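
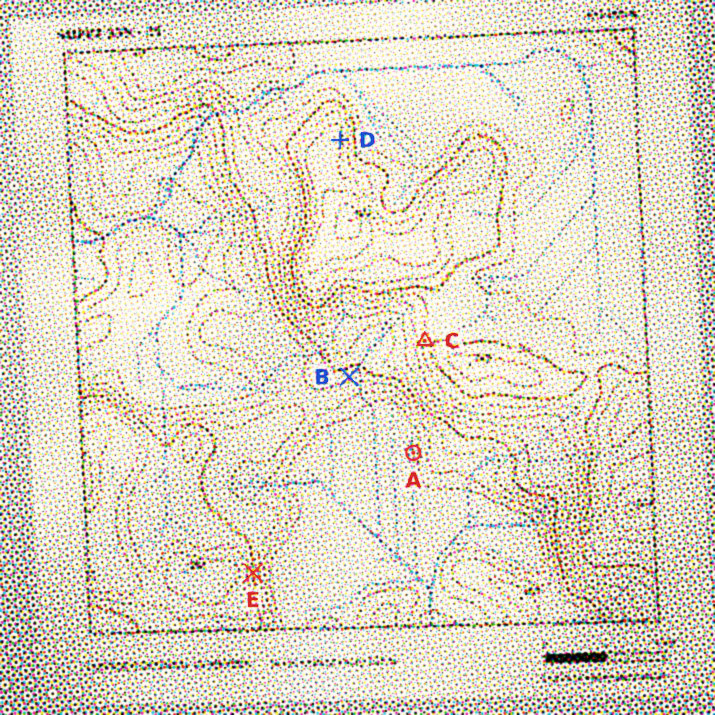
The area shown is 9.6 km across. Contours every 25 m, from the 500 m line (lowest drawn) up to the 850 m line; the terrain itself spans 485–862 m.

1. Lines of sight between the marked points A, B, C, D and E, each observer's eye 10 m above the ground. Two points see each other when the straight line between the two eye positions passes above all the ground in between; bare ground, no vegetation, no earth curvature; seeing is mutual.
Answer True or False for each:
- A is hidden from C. True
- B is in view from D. False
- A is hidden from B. False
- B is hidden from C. False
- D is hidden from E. True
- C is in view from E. True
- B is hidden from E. False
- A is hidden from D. True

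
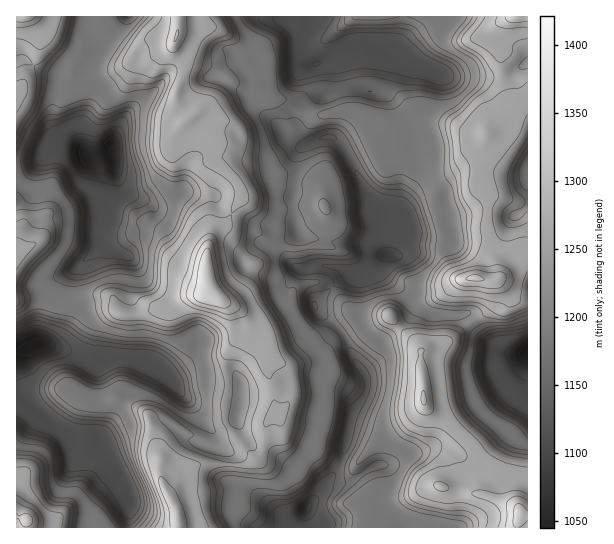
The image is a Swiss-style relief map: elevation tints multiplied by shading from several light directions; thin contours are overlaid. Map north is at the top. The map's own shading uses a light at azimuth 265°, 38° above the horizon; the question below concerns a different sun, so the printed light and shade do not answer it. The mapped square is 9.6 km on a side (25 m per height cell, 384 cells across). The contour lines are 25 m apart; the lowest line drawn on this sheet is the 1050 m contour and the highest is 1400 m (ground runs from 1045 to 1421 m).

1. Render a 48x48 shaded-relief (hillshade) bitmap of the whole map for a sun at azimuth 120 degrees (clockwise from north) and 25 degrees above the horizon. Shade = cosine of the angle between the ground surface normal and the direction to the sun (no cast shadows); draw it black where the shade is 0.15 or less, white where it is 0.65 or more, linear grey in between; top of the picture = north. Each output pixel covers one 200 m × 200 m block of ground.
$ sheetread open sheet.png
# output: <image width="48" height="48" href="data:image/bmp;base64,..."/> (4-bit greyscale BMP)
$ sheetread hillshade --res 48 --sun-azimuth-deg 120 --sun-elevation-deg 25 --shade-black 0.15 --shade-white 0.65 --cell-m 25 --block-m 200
<image width="48" height="48" href="data:image/bmp;base64,Qk32BAAAAAAAAHYAAAAoAAAAMAAAADAAAAABAAQAAAAAAIAEAAATCwAAEwsAABAAAAAAAAAAAAAAABEREQAiIiIAMzMzAERERABVVVUAZmZmAHd3dwCIiIgAmZmZAKqqqgC7u7sAzMzMAN3d3QDu7u4A////AIq6zaiZcAFZqru7y6l2d1WIiJmqqXVUWImorKmqgQBZqsuazLumVVaIiImZqpd1VomoeamqgwFpqsuavMzaU0eIhmiaqZh2Voq6Z5qZcwOJmsuZqrzulTRohTV4mIiHZ5vchomYURWJm9uqq6q+2FVWdSJniIeIeIrOt3iHMTeYmrqZrMqc61aYZjE2eIiIh2etyYiGIUeYiIh3i8ypzXOKl3Q0eIiHdmWKuYiFEViZmHZneb3JraM4mYdmZ4mZd4d4mJh1IliZiIdmeKzarcUmh4iYeImpiJh4maqFQ1iZmGd1aJvbnNckZWiZiZmYiIiIiKqoVGiYdmeFV4vbm9kzRFiqmqmIiYh2eJmYdWiHVVeWRorcm9tSIkaru6qpiHdVeId4h2iGNFeXVonMqsyDISWbvLqpiHYzZ3U1eIiFRWeHZ4m8qsyUISWazLu5iFQyR4Y0aIh1VmeHaJrMmbuVMiaazcypmFMjVoh3eIh2ZleYeJm7msuGUyaazt25qoZDV4maqph4hjWIiJqpmrp3dCaZvu7KzcuFV4mqu6qpl0R4ibupmZh4dDZ4nf/bzv2oh4mqu6q9uGaJibuoiId3h1VVac7t3f65mId4qpms2omqmqqpdmd1apd2Z4m87/2pmXVXh3iJmpq7u6m6dGdjSKiJqpeJvdyYiHVXZUZ1aKq6u6nMhVZTNXdWm7qqqsuYdlRGdSNUR6qZvKibqHdTNGY0aKqsy+2al0NFZTJVNrupq6mHiZmGQjUxNHiKu+7L23VFUyJVNry5m8y5maqYdDIQEjVnma3szrh3YxJGNby6mqu7ury6l2QjMiV4iInezdmHdTIlRKzLqZmJmsy5mIU1dCWIiIiczdqGZlUiVYq8uqmHib25mIY1dTaId4iKvNqGRmZBR3m8yqmHia3JiIZGdTaadXd5vMqGRWZTJnic26mHiby5iIVHdUabqIdoq7mHZVVlNWZ63Kl3eby5mXVYdWeauoh4qpiHZVaIVXd5vKl3ebypmYZoZGiau4douod2VFeZd4iKupmHibuXiph3ZGibzMlWmod0MzaamIibupl2ebpmiZiGVWib3eyHm5h0EiWJmImrupl1aahniIiGRXia3/6orLqUASWJiImry6qWV4ZniIiGNYiZvv/Zq6vGASWJiImry6mrmGZ4iIiGRXiZm//7qprKMSR4mYmby6mKuoeIiIh1NXiJme/93JjMYhN4mZmquqmHiZiIiIh1M2iIiM7rvKicpiJ4iJq6maqYZmd3dniHQSaIiK3amamJqmFJh4q6mZiIhmd3ZVZ2QhNniJvaiIiHmqY4qYiZmalld3d3d2Z2QiJGd4rbiIdmiap3u5iZicyGVmZ3d3d4ZDRXh3nNmIdUeImYrLqZicypd3d3iIiIdmVoqoi+yZhjR4earMqZicypmYiIiIh3h3d4qpic65iEJXZ7q9y5ibyoiamZmYZnZHiJmqqa7JiHIVZquazKiJqYd6u7uod3YjaJqsy63ZiZUCVZqay6mHiIdVm8zKmIhBNnqw=="/>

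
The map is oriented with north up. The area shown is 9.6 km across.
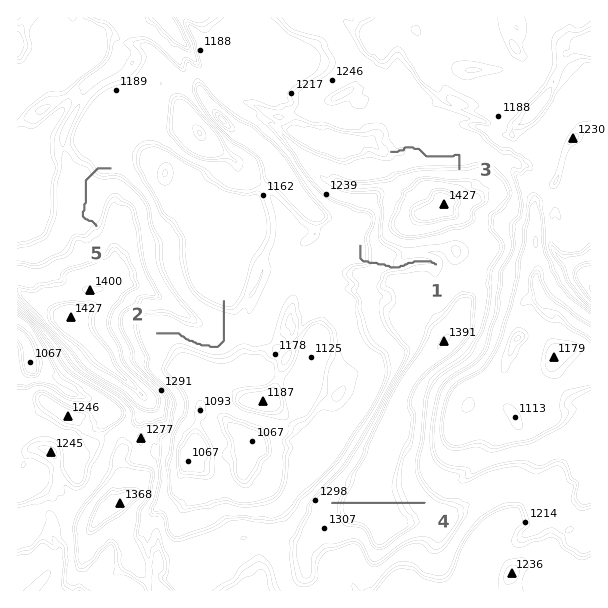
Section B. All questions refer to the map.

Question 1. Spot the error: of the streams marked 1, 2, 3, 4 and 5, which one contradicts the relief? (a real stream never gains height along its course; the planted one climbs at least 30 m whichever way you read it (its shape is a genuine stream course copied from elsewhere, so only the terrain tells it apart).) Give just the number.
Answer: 4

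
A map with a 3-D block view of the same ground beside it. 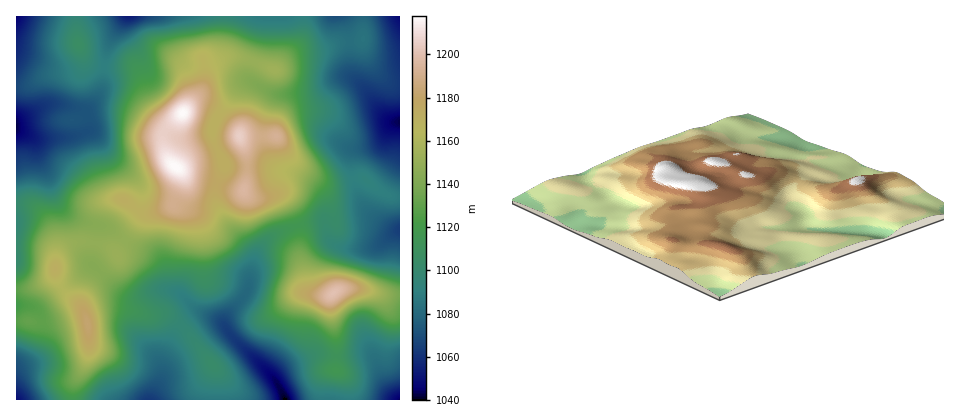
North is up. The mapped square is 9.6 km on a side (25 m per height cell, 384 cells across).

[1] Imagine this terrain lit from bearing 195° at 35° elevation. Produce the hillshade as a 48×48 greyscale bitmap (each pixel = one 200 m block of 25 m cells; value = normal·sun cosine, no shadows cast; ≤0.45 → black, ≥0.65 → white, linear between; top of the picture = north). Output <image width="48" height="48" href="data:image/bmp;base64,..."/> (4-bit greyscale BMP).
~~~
<image width="48" height="48" href="data:image/bmp;base64,Qk32BAAAAAAAAHYAAAAoAAAAMAAAADAAAAABAAQAAAAAAIAEAAATCwAAEwsAABAAAAAAAAAAAAAAABEREQAiIiIAMzMzAERERABVVVUAZmZmAHd3dwCIiIgAmZmZAKqqqgC7u7sAzMzMAN3d3QDu7u4A////AMzN3czLu7u7u6qqq7uqmHaKzcu8zLqau8zMzMzMu7u7uqqqq7uql2aL3MzMzKmavLu7qqvMzMu7qqqqq7qpdmeszLzMy5mavLuqmavN3cuqqqqqqqqHZnrMy7qqqYiau7u6qrzN3cqZmqqqqph2Z6zMy6mZiIiaqszMzMzMu6iJmqq6qYdmes3dzLqZmImqqu7tzMzLmHeJq7u6qHZXrN3d3Lq7qZmru+7czMu6h2eau7uql2Z6zu3dy7vMuZq8zd3Lu7u5d3mru7qph3eb3d3dy7zduqvN3bqqq8uod4q7uqqYd4mru7zMzN7+y7ze3ZmavMuXeJqqmZmYiau6qavN3v//3d7ty5mrzLqHeJmZiIiIq8y6mJrN7//+7v/turu8y6h2eJmYiIiavMy6mJm83d3Mzv/bqavMyodmeaqpmZmru7u6mZmqqpmJq7uYd4m8yod3ibu7qqu7uqqpqpmYiHZmVVRDRHibupiImru7y7zLuqqZqqqYh2ZCEAABM4mqmYiZqru7u7zMzLuqqqqph2UxAAATRaqpiImaqqqqq7zN3dzMu7uqh2QyIjRWZ6qph4mqqpmaq8zd3d3Mu7uph2VVZ3eId6qYh4mZmZmqvM3dzMy7zLqYh2Z5mZmZiKmId4iJmZq7zd3cy7qr3cuph3iaqpmZmKmId3iJmau8zd3cy6qs7u3LqYiamZmaqaqYdniaq7y7vN3MuqrO7v7typmqmJmaq6qXZ4qrvMy6q7u6qZve7u7u3KqqmJmqu5mGZ5qqq7qYmaqqqavMy7zNy7qqmZqru4dmZ4iIiIh4mqq7qau7qZmqqqq6mZqqqXZmd3d3ZmZ4q7zLqaqZmIiIiaqpiaqpiHZniHdmZVZ5vdzKmZmIiIiIiaqYeJmId4d4mYd2ZWebzdupmZmZmImZmqh2eIh3d4iImYd2Znis3LmIiImrqZqqqYZWeIdmeIiIiHd2ZorNy5h3iIm8uqu7p1RWiId3eHiIiId2eKvdypiId4rMuqvLhURomZh3iIiZmZiIibu7upmZh4q7qaqpZEaJqpiIiJmqqqqZmrqpmZqqmJmZiIh2RGiaqZiIiKqqqqqqq7qIiJq7qZmHZmZURomqqYiJmbqpmZmaq6mHZomqmal2VVVEV4mZmIiJqsuqmZqqqqmHVVd3ial2VVVVaImZiIiau7u7q7u7qpmHZUVmeZh3Zmd3iIiId4mru6u7vMy7qpmIdmZmeId4d4mqmYh3d4mrqpqru7u7qqqYiIh2Z3iIiau7qYiIiJqqqZmaqqqqqqqYiaqHd3iZqru6mYiZmaqqmZmZqqqqqqqZmrqYmImaqqmYiImaqrupmZmZqrupmZmImqmZmYmZmYd3eImaqrupmZmqq7qpmIiIqpd3d3iHdlVWZ4iZqqqpmZmqqqmYiHd4iGVVRVZVRERVZ4iJmaqZiJmZmZmIiHZmZUQzMzRDRFVVZnd4iZmYiJmZmZiIiHZlVERERDREVmZ3d3d3iJiIiJmZmZiIiHZVVVVVVERVZ3d4d3d3iIiHiA=="/>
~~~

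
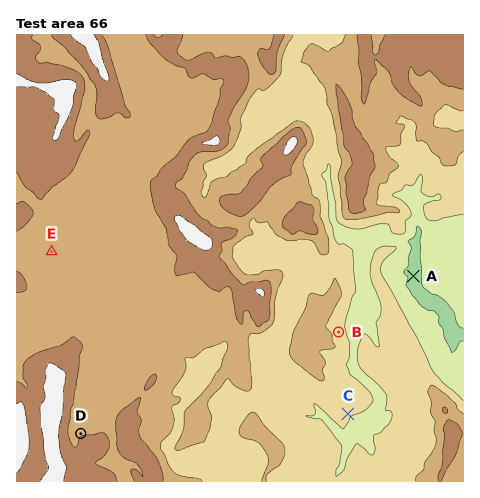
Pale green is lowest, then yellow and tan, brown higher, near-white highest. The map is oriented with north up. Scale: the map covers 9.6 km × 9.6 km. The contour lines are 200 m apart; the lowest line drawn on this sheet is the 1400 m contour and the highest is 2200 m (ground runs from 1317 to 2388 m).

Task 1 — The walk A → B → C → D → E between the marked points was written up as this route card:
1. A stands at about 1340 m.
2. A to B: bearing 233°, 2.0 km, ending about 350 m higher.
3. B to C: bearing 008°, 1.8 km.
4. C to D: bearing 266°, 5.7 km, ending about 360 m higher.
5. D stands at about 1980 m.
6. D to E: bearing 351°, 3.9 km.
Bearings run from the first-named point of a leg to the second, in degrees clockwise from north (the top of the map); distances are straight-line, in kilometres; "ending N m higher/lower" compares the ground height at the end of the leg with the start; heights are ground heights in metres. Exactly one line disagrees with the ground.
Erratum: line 3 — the bearing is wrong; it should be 173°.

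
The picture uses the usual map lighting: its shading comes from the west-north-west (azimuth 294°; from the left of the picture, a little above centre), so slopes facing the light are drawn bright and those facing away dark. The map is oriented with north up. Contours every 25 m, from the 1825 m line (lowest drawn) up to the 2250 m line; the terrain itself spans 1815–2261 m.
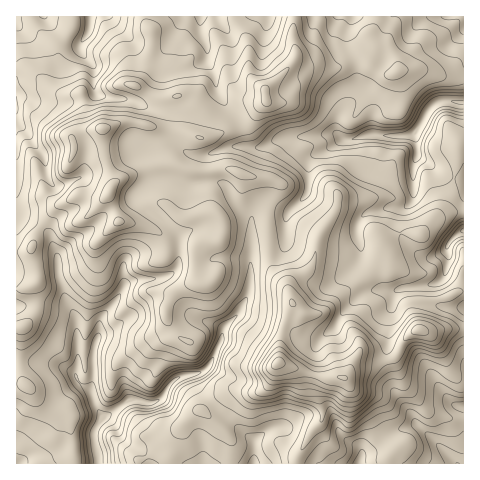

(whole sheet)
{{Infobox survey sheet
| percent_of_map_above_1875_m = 97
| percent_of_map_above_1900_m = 93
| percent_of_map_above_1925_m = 87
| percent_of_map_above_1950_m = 79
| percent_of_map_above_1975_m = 68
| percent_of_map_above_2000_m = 56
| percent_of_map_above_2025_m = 45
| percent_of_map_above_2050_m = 34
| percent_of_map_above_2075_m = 23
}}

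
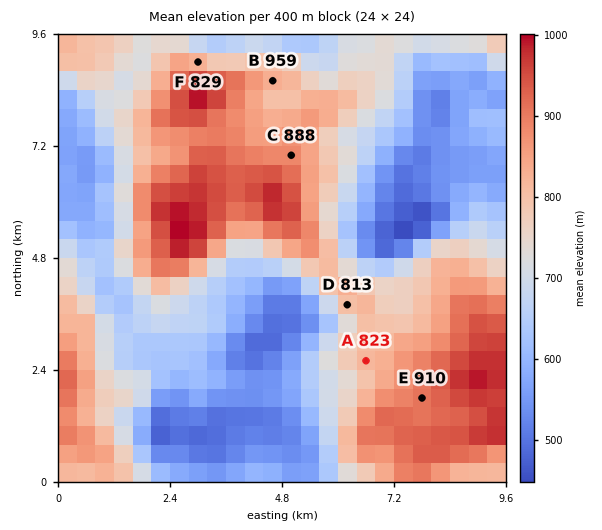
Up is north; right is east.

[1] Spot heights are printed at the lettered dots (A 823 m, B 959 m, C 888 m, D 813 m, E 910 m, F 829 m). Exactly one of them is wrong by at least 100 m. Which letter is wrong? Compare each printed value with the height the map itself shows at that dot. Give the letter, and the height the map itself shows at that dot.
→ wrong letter B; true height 834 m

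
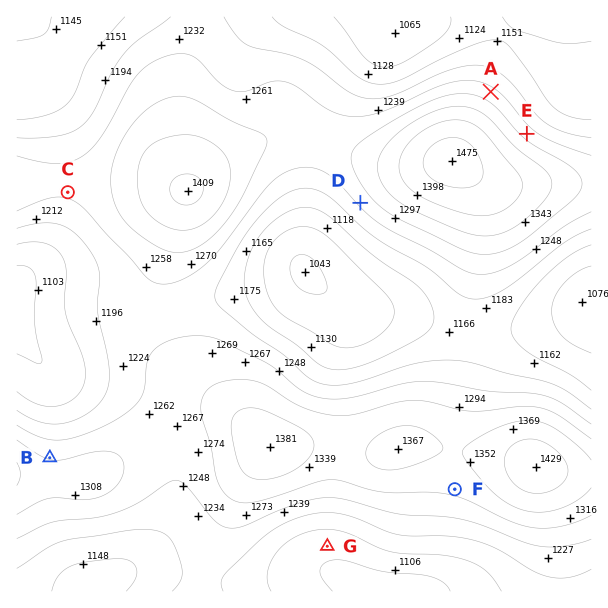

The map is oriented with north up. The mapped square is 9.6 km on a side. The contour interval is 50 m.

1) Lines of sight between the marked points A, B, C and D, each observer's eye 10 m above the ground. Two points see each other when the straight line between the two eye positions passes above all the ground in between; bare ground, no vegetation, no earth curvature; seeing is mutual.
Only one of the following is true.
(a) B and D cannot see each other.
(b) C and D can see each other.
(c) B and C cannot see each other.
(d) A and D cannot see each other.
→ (d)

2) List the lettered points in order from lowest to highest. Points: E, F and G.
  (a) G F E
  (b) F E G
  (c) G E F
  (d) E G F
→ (c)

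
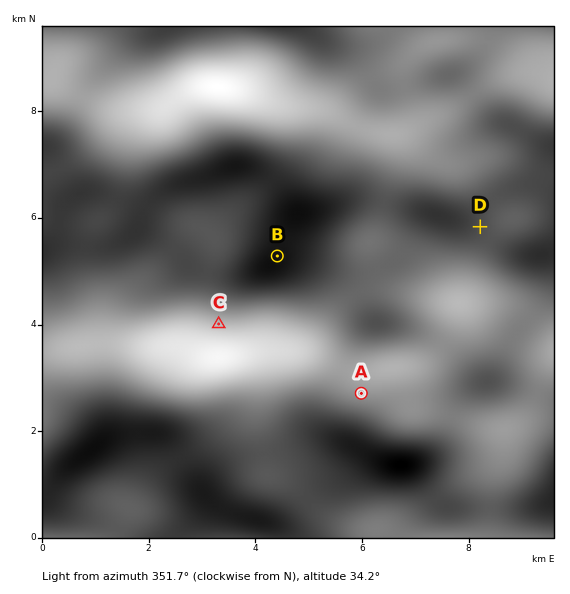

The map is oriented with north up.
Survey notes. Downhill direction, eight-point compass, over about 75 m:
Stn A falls NE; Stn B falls S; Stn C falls N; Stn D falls SW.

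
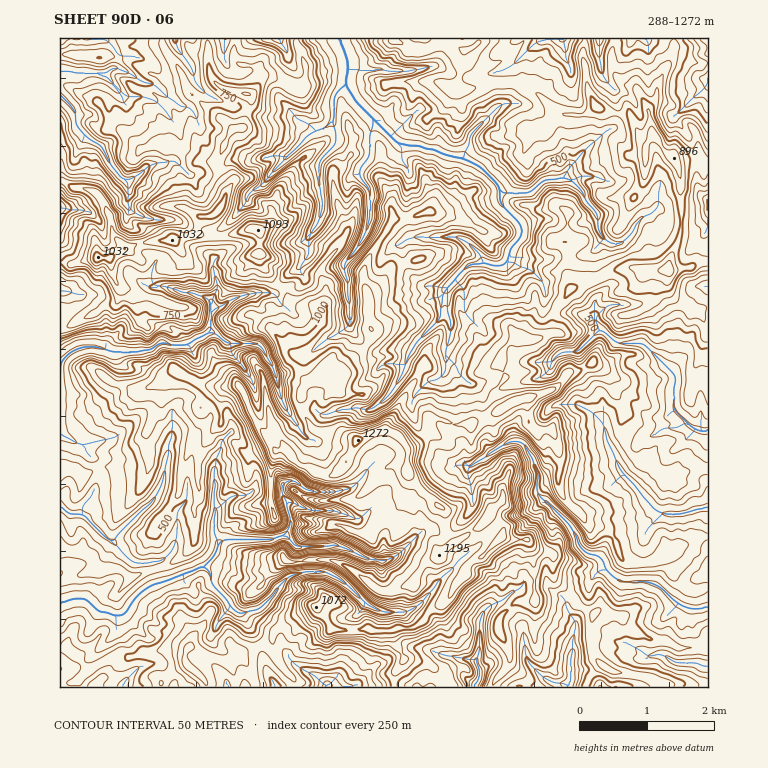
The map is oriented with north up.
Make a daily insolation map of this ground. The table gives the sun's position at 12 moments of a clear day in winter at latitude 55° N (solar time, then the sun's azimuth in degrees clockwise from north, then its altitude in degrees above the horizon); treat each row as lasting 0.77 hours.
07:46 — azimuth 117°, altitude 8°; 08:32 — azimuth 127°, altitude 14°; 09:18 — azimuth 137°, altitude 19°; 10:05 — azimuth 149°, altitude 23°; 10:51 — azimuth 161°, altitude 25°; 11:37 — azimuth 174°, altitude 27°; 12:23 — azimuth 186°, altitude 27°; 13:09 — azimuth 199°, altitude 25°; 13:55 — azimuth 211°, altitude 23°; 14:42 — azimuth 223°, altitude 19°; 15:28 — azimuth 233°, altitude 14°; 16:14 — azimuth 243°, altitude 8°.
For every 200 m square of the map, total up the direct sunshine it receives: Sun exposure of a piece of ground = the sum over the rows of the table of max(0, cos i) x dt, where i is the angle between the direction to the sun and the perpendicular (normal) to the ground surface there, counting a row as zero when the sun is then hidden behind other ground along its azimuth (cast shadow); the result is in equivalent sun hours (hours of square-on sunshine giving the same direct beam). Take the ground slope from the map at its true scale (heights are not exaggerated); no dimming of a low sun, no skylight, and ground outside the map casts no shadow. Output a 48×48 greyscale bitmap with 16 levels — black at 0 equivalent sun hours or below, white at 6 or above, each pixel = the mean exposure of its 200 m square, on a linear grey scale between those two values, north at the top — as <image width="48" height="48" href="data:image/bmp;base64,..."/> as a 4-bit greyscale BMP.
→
<image width="48" height="48" href="data:image/bmp;base64,Qk32BAAAAAAAAHYAAAAoAAAAMAAAADAAAAABAAQAAAAAAIAEAAATCwAAEwsAABAAAAAAAAAAAAAAABEREQAiIiIAMzMzAERERABVVVUAZmZmAHd3dwCIiIgAmZmZAKqqqgC7u7sAzMzMAN3d3QDu7u4A////AGnHp5a9p6qIyGzMqry7lYSttohs/8ljQ4d8ulSZWKqKhs/sx2zJRTVrbLWLcgAQE5ZCVYmIc2eKjP/t3tZVe4jIi5d3RWZ6zVMzEhRDUVEoq6////3+7Ji3iZmIicl0FDYyM1VzUhAUm+pUU0a++lZ4i7l5q3QTMzJWdVRBFgESWsulAAAq/KRL3am2hHqDQ4eap0IQEDrDMydhK/+1jduFZ4pBMAJIzM3Je3QRMnVXRUACpUioW/7ch6lREAJrZXeag4qmNUeLpRFIIBNtpa3buqmFO+7aqbpzJ6iOtmdnhWZAAQJZt2zd3KhDeWWbq1UzesyZlkEAAAAEvclVS6be1xU9p1NViUNJhXmZZ7mYI3vreZqmYXplAwNbp3QhJER5tjaZda2qRUMRZ5msxRdzEhSId3UiEquYilOnlmaHImeduIqpQxSIUjcjVmbOyqqYeKV5halXNCRUioqSABFHdFdUM1q827mZiJd5dZqJiOzuiathAAEZc0mXZJuHilMmeJdpiJqt+zFKp3VUMxATRYqXaIhUVSNWiod4mqeqlBRXuZmHiHIBOJhmaFN1NHmpd5l3i3e3QVdlbMUoequVipd3eJYkM4qsyHq7uJx2MlAQABEVdnvekjV3eJd1e3iqzaq5mqs1FlYgAAISERJ+txM5mIqXuXirmrq5nNokF5nIUgIQARMSauyqmZZ2iYvLUknLZHMjJpl5MyBBAVVTABvsyoiGeYlhASRhAxAxVjd1dDBIM1eGMAJ9lTVHeWEAAAEAEgERhjJDd3IUM0RouRACJXareshViXEgAAE4iJMBXMkjQ0JJq9tAI1jLq7//vburU6ynMUthd5uSJEaFMDRTbv7cyWWu/L7+dEdCFXdidUQ1JlQQETRYd77duTI33LhCJTACRERSZ2ZkMzIAEzvZiJrMZJrLpkM2qcyqURNCVYdnMTEAMleeqLzLdv7tid7/x638UDMSUmnNowAAFYQ0m6q772nLzZipV3nrgxRgNSWbymRBVVUyIhAVJyVAZ8/YvZVFMRNjF2IBNWyVSMqlACQldFYyEAElqHvKyBEmA7qHecmGRSMielVWhUMWEAAnvDECaUEjEnre2lESdmhiN5RXhGaVADiUA2ASUkJBI1EUVUIUdpQlucuJh+2BAAEAA3MARCIwEyECMmYyERAWRWqamkABABIQFDgwFTNBFAARAQJr1RBEaHuqixAANzInmBEQA1I1IAAQABWszMmaq7q7iDABR6umVqmWIEQERBEBNnyonOynh3iURDE3hERGRo3KpAI1Y0ibrXm7q6zKdYhRFENnVFVVWGZlZ4ZVRojNzIJWVqvNuWQwIyWXRGRUhAOYjMZTaYlY3KkyJXVclzZjA2pjFlWLRbyorcpmjMnMvN3LuDFUEVJ1MmERdUiVejArpnmHeKqqdmiqZFNjFUJnZYiHSIeTcwRVMnZ2QRIROJhjRDJ0MhJKq8uqpopGdUIUNURWi+/+uqhoMyJjQyI3lBACiIckVTQAFTRWm9g2dGqVghJDJRJWVQ=="/>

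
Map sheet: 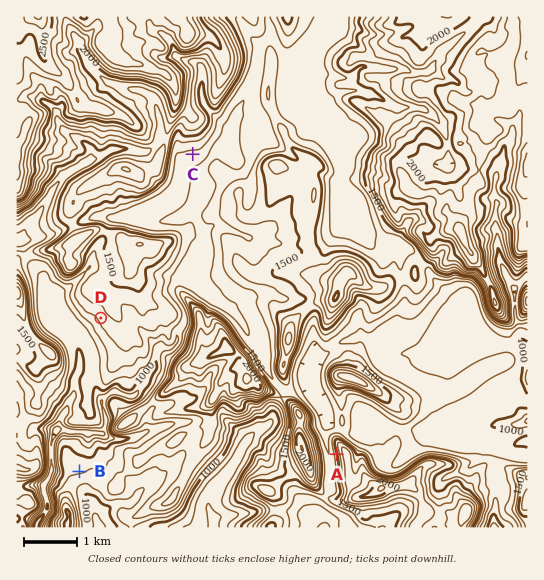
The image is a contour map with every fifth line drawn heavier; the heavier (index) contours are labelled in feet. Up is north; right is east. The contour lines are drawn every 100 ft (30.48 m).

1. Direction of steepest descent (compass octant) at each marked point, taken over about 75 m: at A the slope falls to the W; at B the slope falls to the N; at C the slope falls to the S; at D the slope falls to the SW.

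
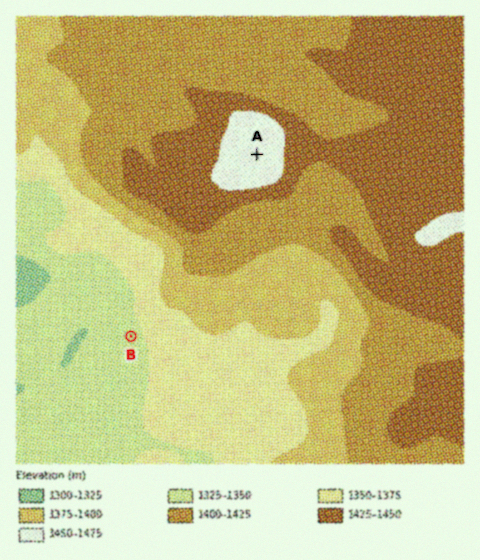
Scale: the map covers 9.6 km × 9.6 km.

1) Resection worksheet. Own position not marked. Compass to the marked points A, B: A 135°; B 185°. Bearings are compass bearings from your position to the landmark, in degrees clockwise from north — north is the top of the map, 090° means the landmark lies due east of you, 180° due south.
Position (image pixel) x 156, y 53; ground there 1405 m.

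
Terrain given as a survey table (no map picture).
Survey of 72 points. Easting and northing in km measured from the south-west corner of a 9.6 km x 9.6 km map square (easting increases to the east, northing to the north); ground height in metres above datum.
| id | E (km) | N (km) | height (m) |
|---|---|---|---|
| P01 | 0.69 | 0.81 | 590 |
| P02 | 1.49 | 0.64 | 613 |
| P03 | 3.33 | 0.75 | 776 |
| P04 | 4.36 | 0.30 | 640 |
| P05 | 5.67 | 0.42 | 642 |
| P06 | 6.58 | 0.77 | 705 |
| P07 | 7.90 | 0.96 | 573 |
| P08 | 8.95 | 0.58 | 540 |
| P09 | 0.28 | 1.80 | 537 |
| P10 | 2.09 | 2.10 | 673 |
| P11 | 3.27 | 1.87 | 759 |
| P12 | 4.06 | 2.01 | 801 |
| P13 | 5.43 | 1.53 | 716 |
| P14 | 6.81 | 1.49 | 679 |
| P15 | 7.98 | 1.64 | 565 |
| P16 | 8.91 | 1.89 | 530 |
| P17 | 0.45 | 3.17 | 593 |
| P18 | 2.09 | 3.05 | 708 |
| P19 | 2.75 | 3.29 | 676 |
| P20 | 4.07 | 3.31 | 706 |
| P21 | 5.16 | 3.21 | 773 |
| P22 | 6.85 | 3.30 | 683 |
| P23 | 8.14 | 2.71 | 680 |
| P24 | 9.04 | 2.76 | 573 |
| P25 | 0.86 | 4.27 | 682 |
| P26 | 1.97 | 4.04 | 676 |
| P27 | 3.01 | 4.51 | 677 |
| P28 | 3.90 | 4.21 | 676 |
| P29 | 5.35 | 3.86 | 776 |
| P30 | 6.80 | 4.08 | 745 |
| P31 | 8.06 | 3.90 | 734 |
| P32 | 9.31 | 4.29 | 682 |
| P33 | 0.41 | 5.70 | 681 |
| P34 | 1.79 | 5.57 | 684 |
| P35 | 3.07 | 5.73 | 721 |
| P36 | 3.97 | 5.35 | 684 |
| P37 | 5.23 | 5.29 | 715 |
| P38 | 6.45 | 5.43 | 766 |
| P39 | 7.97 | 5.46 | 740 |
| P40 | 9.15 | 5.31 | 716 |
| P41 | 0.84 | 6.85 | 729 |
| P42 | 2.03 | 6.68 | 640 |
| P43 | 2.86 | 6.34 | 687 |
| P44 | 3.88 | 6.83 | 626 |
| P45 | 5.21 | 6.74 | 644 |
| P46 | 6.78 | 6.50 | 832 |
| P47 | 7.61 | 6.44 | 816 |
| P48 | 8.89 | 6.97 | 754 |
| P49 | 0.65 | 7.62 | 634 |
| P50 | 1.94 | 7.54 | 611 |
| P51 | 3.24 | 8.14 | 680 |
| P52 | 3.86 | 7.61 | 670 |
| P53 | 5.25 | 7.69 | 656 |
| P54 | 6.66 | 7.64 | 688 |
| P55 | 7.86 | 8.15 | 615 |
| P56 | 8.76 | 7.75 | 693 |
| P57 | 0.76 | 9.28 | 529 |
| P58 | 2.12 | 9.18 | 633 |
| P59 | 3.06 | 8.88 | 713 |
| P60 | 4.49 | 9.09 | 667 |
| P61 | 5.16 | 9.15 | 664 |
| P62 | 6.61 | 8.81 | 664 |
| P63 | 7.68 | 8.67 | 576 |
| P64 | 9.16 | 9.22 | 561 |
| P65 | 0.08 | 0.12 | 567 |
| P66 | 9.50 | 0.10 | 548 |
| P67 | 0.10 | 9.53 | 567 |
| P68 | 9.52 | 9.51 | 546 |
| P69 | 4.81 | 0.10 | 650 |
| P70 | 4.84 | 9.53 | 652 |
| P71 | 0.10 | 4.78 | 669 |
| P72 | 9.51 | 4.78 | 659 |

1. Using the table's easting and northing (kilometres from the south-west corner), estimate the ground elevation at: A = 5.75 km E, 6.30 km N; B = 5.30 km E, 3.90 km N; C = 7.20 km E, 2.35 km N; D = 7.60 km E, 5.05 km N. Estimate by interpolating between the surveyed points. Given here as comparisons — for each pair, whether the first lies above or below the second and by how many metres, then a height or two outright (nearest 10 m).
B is above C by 120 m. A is below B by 110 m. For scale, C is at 660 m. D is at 730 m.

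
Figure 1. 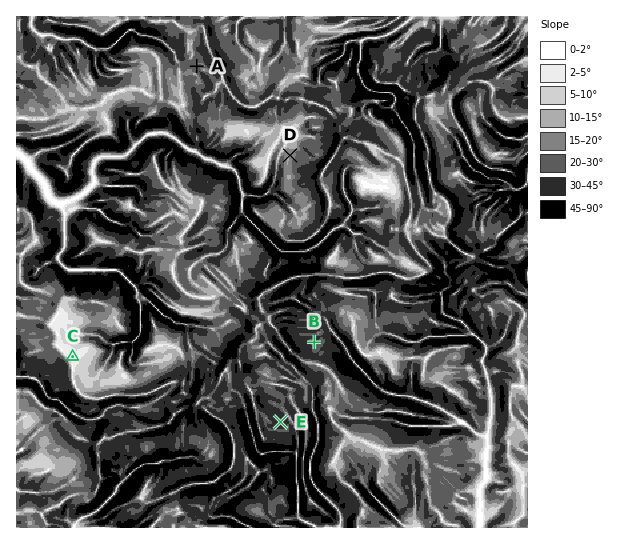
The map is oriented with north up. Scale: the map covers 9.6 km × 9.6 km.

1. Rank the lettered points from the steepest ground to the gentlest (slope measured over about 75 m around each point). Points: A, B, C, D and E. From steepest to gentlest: E B A D C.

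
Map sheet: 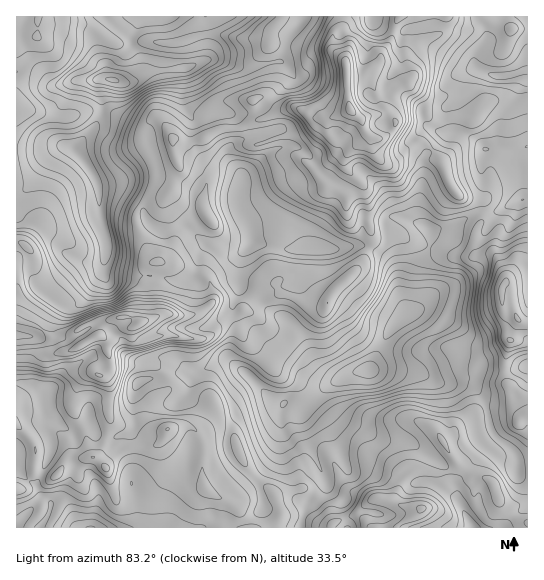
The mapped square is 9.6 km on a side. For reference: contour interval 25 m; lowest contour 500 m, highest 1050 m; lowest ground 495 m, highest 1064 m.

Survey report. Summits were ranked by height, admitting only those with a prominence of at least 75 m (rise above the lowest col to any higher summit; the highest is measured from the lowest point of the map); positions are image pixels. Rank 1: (350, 109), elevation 1064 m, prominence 569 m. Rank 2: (139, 323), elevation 1019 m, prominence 243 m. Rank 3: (422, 509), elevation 931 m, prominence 188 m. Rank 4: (501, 291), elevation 929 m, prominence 151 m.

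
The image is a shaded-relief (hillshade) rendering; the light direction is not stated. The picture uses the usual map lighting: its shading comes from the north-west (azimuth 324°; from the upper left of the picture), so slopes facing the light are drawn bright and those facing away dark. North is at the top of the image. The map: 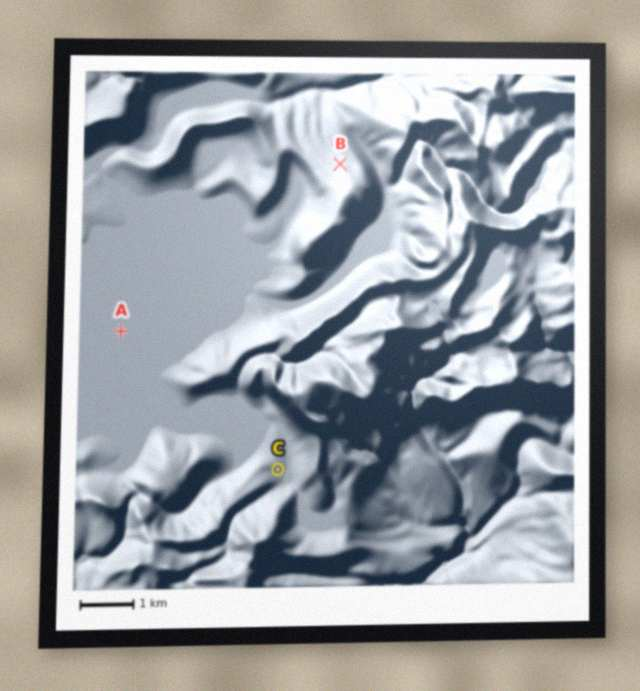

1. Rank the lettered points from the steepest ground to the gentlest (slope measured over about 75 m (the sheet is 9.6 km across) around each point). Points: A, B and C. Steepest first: B C A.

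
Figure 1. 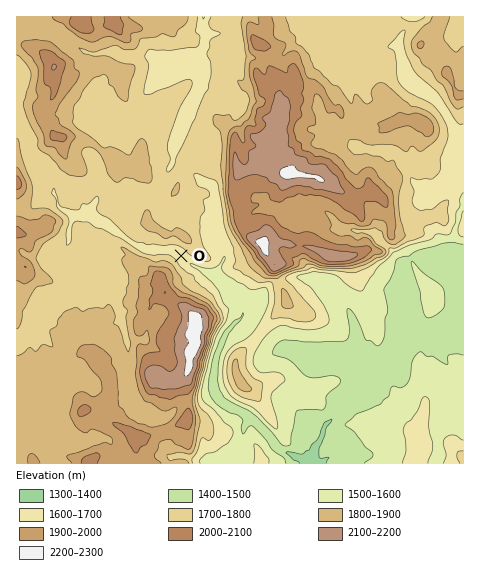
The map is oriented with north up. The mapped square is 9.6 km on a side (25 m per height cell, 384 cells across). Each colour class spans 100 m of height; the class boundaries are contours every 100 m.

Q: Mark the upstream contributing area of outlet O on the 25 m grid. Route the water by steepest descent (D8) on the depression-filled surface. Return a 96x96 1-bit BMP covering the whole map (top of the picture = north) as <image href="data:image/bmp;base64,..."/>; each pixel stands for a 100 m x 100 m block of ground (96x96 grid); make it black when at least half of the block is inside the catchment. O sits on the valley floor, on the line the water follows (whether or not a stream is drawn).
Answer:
<image width="96" height="96" href="data:image/bmp;base64,Qk2+BAAAAAAAAD4AAAAoAAAAYAAAAGAAAAABAAEAAAAAAIAEAAATCwAAEwsAAAIAAAAAAAAA////AAAAAAAAAAAAAAAAAAAAAAAAAAAAAAAAAAAAAAAAAAAAAAAAAAAAAAAAAAAAAAAAAAAAAAAAAAAAAAAAAAAAAAAAAAAAAAAAAAAAAAAAAAB8AAAAAAAAAAAAAAH/gAAAAAAAAAAAAAf/4AAAAAAAAAAAAB//+AAAAAAAAAAH+H//+AAAAAAAAAAH/f//+AAAAAAAAAAH////+AAAAAAAAAAP////+AAAAAAAAAAP////+AAAAAAAAAAf////+AAAAAAAAAAf////+AAAAAAAAAAf////+AAAAAAAAAAf////+AAAAAAAAAAf////+AAAAAAAAAA/////+AAAAAAAAAD/////+AAAAAAAAAD/////+AAAAAAAAAD/////+AAAAAAAAAD//////AAAAAAAAAD//////AAAAAAAAAD//////gAAAAAAAAD//////AAAAAAAAAD//////AAAAAAAAAD//////gAAAAAAAAD//////AAAAAAAAAD//////AAAAAAAAAD/////+AAAAAAAAAD/////8AAAAAAAAAD/////wAAAAAAAAAD/////gAAAAAAAAAD/////AAAAAAAAAAD/////AAAAAAAAAAD////+AAAAAAAAAAD////+AAAAAAAAAAD////+AAAAAAAAAAD/////AAAAAAAAAAD/////gAAAAAAAAAD/////wAAAAAAAAAD/////4AAAAAAAAAD/////8AAAAAAAAAD/////+AAAAAAAAAD/////+AAAAAAAAAD/////8AAAAAAAAAD/////IAAAAAAAAAD////8AAAAAAAAAAD////4AAAAAAAAAAD////wAAAAAAAAAAD////wAAAAAAAAAAD////wAAAAAAAAAAD////wAAAAAAAAAAD////wAAAAAAAAAAD////wAAAAAAAAAAD////4AAAAAAAAAAD////4AAAAAAAAAAD////4AAAAAAAAAAD////wAAAAAAAAAAD////gAAAAAAAAAAD////gAAAAAAAAAAD///4AAAAAAAAAAAD///gAAAAAAAAAAAD//+AAAAAAAAAAAAD//8AAAAAAAAAAAAD//4AAAAAAAAAAAAD//gAAAAAAAAAAAAD/AAAAAAAAAAAAAAD/AAAAAAAAAAAAAAD+AAAAAAAAAAAAAAD8AAAAAAAAAAAAAAD8AAAAAAAAAAAAAAD8AAAAAAAAAAAAAAD8AAAAAAAAAAAAAAD+AAAAAAAAAAAAAAD/AAAAAAAAAAAAAAD/AAAAAAAAAAAAAAD/AAAAAAAAAAAAAAD/AAAAAAAAAAAAAAD/AAAAAAAAAAAAAAD/AAAAAAAAAAAAAAD/AAAAAAAAAAAAAAD/AAAAAAAAAAAAAAD+AAAAAAAAAAAAAAD8AAAAAAAAAAAAAAD4AAAAAAAAAAAAAADgAAAAAAAAAAAAAAAAAAAAAAAAAAAAAAAAAAAAAAAAAAAAAAAAAAAAAAAAAAAAAAAAAAAAAAAAAAAAAAAAAAAAAAAAAAAAAAAAAAAAAAAAAAAAAAA="/>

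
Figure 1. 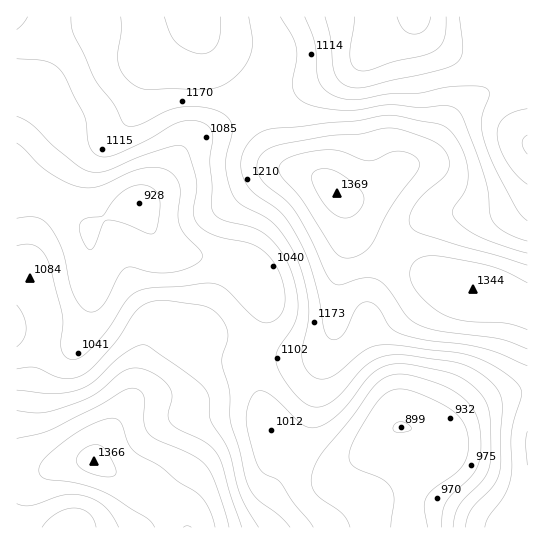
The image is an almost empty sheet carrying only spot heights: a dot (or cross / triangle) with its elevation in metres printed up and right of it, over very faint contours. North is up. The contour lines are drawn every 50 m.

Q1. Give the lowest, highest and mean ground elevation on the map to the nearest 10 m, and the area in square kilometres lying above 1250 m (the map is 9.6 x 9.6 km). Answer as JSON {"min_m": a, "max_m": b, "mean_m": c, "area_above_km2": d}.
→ {"min_m": 900, "max_m": 1370, "mean_m": 1130, "area_above_km2": 17.4}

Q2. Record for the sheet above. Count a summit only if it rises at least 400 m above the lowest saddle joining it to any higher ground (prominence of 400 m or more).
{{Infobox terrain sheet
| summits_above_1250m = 1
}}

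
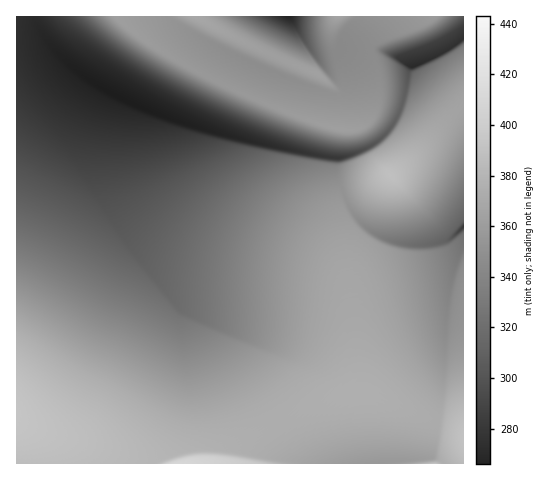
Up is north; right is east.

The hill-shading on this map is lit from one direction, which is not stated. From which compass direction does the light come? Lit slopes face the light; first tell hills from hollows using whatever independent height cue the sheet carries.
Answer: N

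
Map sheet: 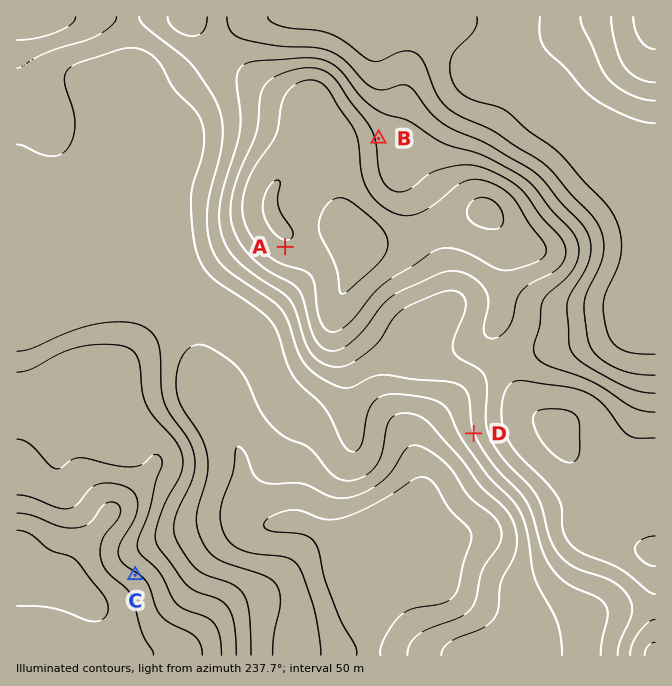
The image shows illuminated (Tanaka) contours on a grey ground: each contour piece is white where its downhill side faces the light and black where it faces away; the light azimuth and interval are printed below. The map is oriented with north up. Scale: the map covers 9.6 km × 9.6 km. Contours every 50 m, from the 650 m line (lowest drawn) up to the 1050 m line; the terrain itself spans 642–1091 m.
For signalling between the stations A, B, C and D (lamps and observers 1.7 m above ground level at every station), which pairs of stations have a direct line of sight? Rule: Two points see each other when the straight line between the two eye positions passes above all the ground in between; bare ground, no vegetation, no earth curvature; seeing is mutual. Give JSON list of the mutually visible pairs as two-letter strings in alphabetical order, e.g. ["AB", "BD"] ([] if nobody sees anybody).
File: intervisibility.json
["AC", "CD"]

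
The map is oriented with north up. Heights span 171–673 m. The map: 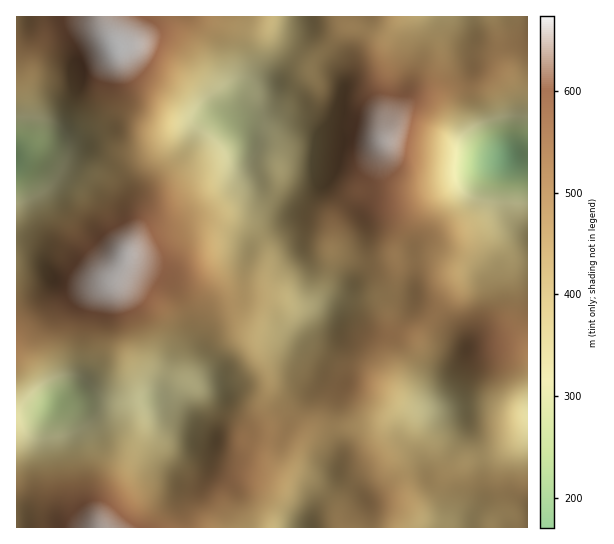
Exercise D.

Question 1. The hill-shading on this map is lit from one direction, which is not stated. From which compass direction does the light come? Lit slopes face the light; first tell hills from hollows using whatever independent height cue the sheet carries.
E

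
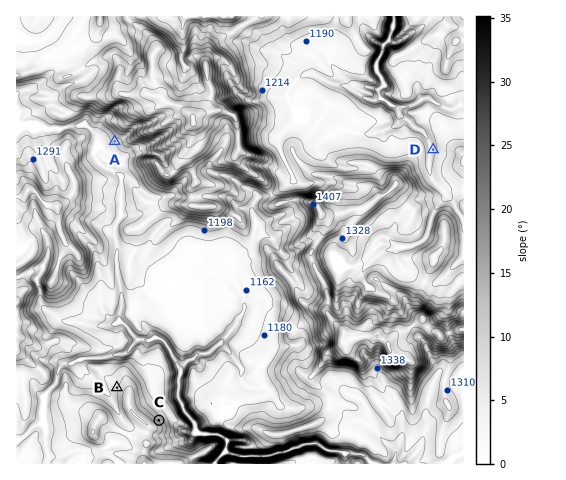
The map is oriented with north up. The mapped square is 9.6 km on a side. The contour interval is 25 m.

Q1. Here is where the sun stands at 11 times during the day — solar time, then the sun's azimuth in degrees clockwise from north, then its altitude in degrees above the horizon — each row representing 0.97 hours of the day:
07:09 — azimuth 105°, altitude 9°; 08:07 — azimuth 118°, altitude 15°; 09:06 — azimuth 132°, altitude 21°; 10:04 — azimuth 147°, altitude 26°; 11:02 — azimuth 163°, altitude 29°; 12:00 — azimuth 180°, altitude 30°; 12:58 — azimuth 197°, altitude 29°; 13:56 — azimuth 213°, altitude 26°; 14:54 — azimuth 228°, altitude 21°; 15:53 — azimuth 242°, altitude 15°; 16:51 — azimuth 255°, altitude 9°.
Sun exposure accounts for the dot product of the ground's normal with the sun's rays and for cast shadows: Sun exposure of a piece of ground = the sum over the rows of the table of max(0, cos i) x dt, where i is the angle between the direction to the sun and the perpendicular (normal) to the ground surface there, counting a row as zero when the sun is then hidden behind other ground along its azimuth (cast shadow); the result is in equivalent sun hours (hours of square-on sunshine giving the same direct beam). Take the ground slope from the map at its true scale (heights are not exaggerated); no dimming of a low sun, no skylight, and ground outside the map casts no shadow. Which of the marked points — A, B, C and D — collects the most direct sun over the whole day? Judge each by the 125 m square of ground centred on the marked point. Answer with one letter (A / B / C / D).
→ A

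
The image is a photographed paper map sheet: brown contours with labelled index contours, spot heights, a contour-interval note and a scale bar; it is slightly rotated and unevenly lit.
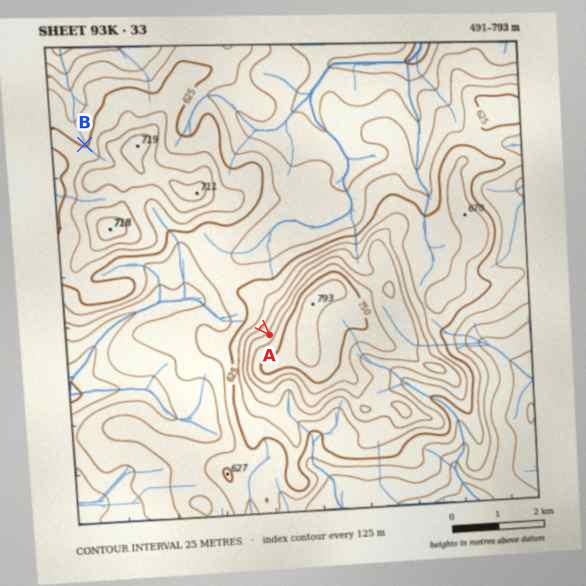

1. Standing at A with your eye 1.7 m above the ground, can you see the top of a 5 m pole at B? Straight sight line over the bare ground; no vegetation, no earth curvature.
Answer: no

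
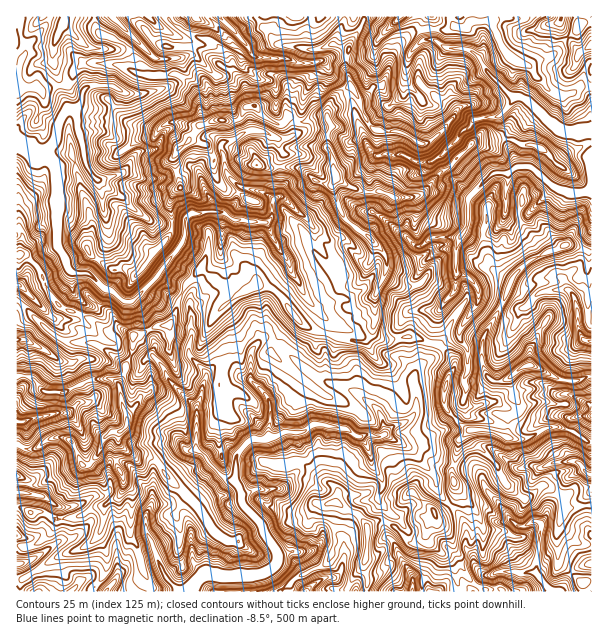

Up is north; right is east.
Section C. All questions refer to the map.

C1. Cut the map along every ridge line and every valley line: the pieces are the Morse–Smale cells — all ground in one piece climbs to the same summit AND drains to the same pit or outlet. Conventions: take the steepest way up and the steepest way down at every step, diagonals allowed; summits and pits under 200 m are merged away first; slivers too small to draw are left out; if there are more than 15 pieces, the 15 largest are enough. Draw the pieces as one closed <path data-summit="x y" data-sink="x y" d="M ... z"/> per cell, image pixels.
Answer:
<path data-summit="336 176" data-sink="17 143" d="M167 16l-151 1 0 237 8 0 13 12 12 27 11 14 18 7 6-12 3 4 5 0 13-17 6 1 12 11 6 1 6-2 21-23 26 17 4-9 15-15 36 25 18-9 9 0 11 4 9 10 11 17 8 8 12 6 27 7 24 4 8-18 0-28 12-27 0-11-2-6-16-15 0-3 5-9 1-12 14-13 2-5-9-3-19 0-15-6-11-9-4-21-6-12 5-19-5-9-11 0-12 6-4 0-8-4-4 0-5 6-12-3-15-15-7-1-4-21-11-12-15-9 0-16-8-7-10-2-17-7-9-6z"/><path data-summit="336 176" data-sink="189 591" d="M201 270l-15 15-4 6 8 8 2 15 0 25-4 14 18 21-10 34 0 41-4 2-13-1-18 10-7 7-2 27-24-30-11-2-1 3 8 15-2 11-6 8-12 7-11 2-15 9-18 3-16-8-14 0-7-4-6 0 0 84 264 0 16-15 27-12 6-5 6-17-2-10 3-15 5-9-1-4 4 5 12 4 11 12 7-4 11 0 2-3 2-6-11-12 3-22-10-14-4-16-8-12 6-3 17 2 9-9 20-10 4-9-2-31 4-9 10-9 4-15-18-7-30 3-9-4-3-6-6 12-24-4-27-7-12-6-28-35-11-4-9 0-18 9z"/><path data-summit="336 176" data-sink="582 131" d="M591 16l-227 1-4 13-11 15-3 12 0 15 4 14-15 11-7 10-2 9 5 13-3 5-2 10 6 12 4 21 3 4 23 11 19 0 9 3-2 5-14 13-1 12-5 9 0 3 16 15 2 6 0 11-12 27-1 36 7 6 10 2 11-3 13 0 14 6 4-1 4-25 20-29 0-39 4-12 5-7 11 5 15-1 9-9 6-11 6 4 6 0 10-4 26-27 16 6 12 0 6-1 4-4z"/><path data-summit="528 366" data-sink="582 131" d="M555 187l-27 27-10 4-6 0-6-4-6 11-6 7-8 3-10 0-11-5-7 10-2 9 0 39-20 29-4 25 11 6 11 12 0 9-6 8-4 24 2 9 22 20 21 0 17 8 2-21 12-7 0-5-6-7-4-20-15 4-9-8-4-9 0-26 23-40 7-21 18-18 33-14 12 0 12 6 5-1 0-62-10 4-12 0z"/><path data-summit="528 366" data-sink="591 341" d="M575 246l-12 0-33 14-18 18-7 21-23 40 0 26 4 9 6 6 12 0 23-14 10 1 26 13 16 0 13-5 0-123z"/><path data-summit="528 366" data-sink="189 591" d="M434 343l-4 4-2 12-10 9-4 9 2 31-4 9-20 10-9 9-17-2-6 3 8 12 4 16 10 14-3 22 11 12-4 9 7 4 17 16 13-4 7-19 5-5 9-3 10-10 2-15-4-7 0-11 4-6 2-21 11-10-24-24-1-12 4-18 6-8 0-9-11-12z"/><path data-summit="126 425" data-sink="189 591" d="M183 294l-5 8-3 13-7 10-12 1-13 8-10 2 0 14-6 12-1 10-6 9 1 20 6 15 0 9-9 9-2 27 12 3 24 30 2-27 7-7 18-10 13 1 4-2 0-41 10-34-18-21 4-14 0-25-2-15z"/><path data-summit="336 176" data-sink="195 17" d="M255 16l-87 1 6 8 9 6 17 7 10 2 8 7 0 16 15 9 11 12 4 21 7 1 15 15 12 3 5-6 4 0 8 4 4 0 12-6 11 0 6-17 18-13-4-14 0-15 3-7-13-6-6 0-10 5-17 0-7-3-18-2z"/><path data-summit="528 366" data-sink="555 591" d="M471 430l-13 11-2 21-4 6 4 30-12 13-9 3-5 5-3 8 1 15 23 19 5 9 1 14 4 8 12 0 9-15 18-6 36 3 0-19 5-24 0-7-4-2-4 0-8 4-7 0-8-7-2-6 12-16-15-14-9-19-22-23z"/><path data-summit="336 176" data-sink="555 591" d="M546 486l-4 0-17 13-4-3-13 17 2 6 8 7 7 0 8-4 8 2-5 31 0 18-36-2-9 5-6 0-7 6-4 8 0 2 118-1 0-85-28 2 0-11z"/><path data-summit="126 425" data-sink="17 422" d="M27 376l-3 2 0 8-8 13 0 21 7 2 3 7-3 19 10 2 17-11 13-1 9 3 8 21 3 2 6 0 9-11 5-13 7-7 10-1 7-7 0-9-5-9-2-21-9-7-18 0-28 13-18 0-15-14z"/><path data-summit="126 425" data-sink="17 339" d="M81 314l-4 5-8 1-13-1-2 7-16 20-8-2-5 31 7 3 15 14 18 0 28-13 18 0 8 6 7-13 0-6 7-16 0-15-8-5-18 1z"/><path data-summit="126 425" data-sink="17 492" d="M119 432l-9 1-7 7-5 13-9 11-6 0-3-2-8-21-9-3-13 1-17 11-12-2-5 11 0 17 7 2 2 4-1 10 18 4 15 10 17 0 19-10 12-2 5-8-1-21 7-4z"/><path data-summit="528 366" data-sink="591 416" d="M533 366l-11 1-12 11 4 20 4 4 2 8-12 7-2 20 6 2 12 0 25-12 12 0 30 15 1-65-8 1-5 2-16 0z"/><path data-summit="528 366" data-sink="591 474" d="M561 427l-12 0-25 12-18-1-17-8-16 0-1 8 24 26 9 19 16 13 8-10 9-16 13-7 25-1 12 12 4 0 0-31z"/>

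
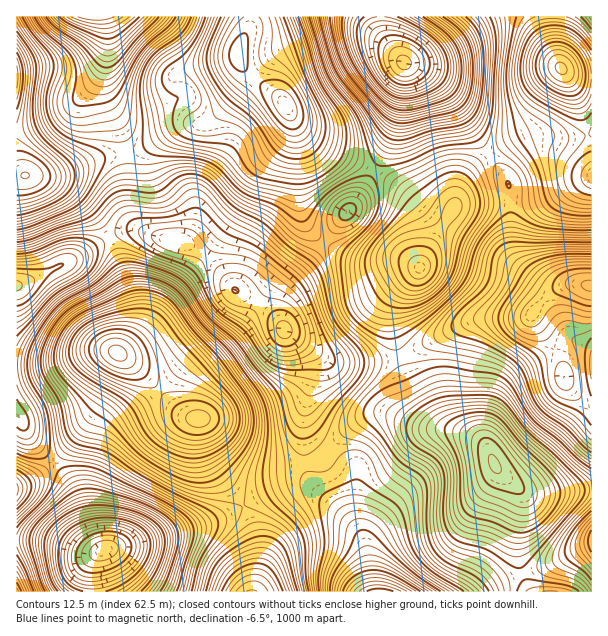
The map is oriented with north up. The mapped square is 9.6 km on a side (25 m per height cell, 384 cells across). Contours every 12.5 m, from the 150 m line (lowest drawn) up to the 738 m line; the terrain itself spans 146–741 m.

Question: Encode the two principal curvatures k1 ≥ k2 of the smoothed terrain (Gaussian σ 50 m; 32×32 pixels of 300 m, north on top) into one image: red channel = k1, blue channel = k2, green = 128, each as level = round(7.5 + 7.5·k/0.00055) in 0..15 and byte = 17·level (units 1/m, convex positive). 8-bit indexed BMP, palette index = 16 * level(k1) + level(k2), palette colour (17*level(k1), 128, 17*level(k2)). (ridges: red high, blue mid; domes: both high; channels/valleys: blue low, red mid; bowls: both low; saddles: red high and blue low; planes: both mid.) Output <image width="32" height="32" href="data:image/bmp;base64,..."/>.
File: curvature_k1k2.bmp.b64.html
<image width="32" height="32" href="data:image/bmp;base64,Qk02CAAAAAAAADYEAAAoAAAAIAAAACAAAAABAAgAAAAAAAAEAAATCwAAEwsAAAABAAAAAAAAAIAAABGAAAAigAAAM4AAAESAAABVgAAAZoAAAHeAAACIgAAAmYAAAKqAAAC7gAAAzIAAAN2AAADugAAA/4AAAACAEQARgBEAIoARADOAEQBEgBEAVYARAGaAEQB3gBEAiIARAJmAEQCqgBEAu4ARAMyAEQDdgBEA7oARAP+AEQAAgCIAEYAiACKAIgAzgCIARIAiAFWAIgBmgCIAd4AiAIiAIgCZgCIAqoAiALuAIgDMgCIA3YAiAO6AIgD/gCIAAIAzABGAMwAigDMAM4AzAESAMwBVgDMAZoAzAHeAMwCIgDMAmYAzAKqAMwC7gDMAzIAzAN2AMwDugDMA/4AzAACARAARgEQAIoBEADOARABEgEQAVYBEAGaARAB3gEQAiIBEAJmARACqgEQAu4BEAMyARADdgEQA7oBEAP+ARAAAgFUAEYBVACKAVQAzgFUARIBVAFWAVQBmgFUAd4BVAIiAVQCZgFUAqoBVALuAVQDMgFUA3YBVAO6AVQD/gFUAAIBmABGAZgAigGYAM4BmAESAZgBVgGYAZoBmAHeAZgCIgGYAmYBmAKqAZgC7gGYAzIBmAN2AZgDugGYA/4BmAACAdwARgHcAIoB3ADOAdwBEgHcAVYB3AGaAdwB3gHcAiIB3AJmAdwCqgHcAu4B3AMyAdwDdgHcA7oB3AP+AdwAAgIgAEYCIACKAiAAzgIgARICIAFWAiABmgIgAd4CIAIiAiACZgIgAqoCIALuAiADMgIgA3YCIAO6AiAD/gIgAAICZABGAmQAigJkAM4CZAESAmQBVgJkAZoCZAHeAmQCIgJkAmYCZAKqAmQC7gJkAzICZAN2AmQDugJkA/4CZAACAqgARgKoAIoCqADOAqgBEgKoAVYCqAGaAqgB3gKoAiICqAJmAqgCqgKoAu4CqAMyAqgDdgKoA7oCqAP+AqgAAgLsAEYC7ACKAuwAzgLsARIC7AFWAuwBmgLsAd4C7AIiAuwCZgLsAqoC7ALuAuwDMgLsA3YC7AO6AuwD/gLsAAIDMABGAzAAigMwAM4DMAESAzABVgMwAZoDMAHeAzACIgMwAmYDMAKqAzAC7gMwAzIDMAN2AzADugMwA/4DMAACA3QARgN0AIoDdADOA3QBEgN0AVYDdAGaA3QB3gN0AiIDdAJmA3QCqgN0Au4DdAMyA3QDdgN0A7oDdAP+A3QAAgO4AEYDuACKA7gAzgO4ARIDuAFWA7gBmgO4Ad4DuAIiA7gCZgO4AqoDuALuA7gDMgO4A3YDuAO6A7gD/gO4AAID/ABGA/wAigP8AM4D/AESA/wBVgP8AZoD/AHeA/wCIgP8AmYD/AKqA/wC7gP8AzID/AN2A/wDugP8A/4D/AMZzMDFkhXR0hIanyNra2bWSgHFygpSnuMa1pcTCoqXn14VCMFFTU2SGqLm4udjntaSjs7OzxcjKuJWWtbKQksWhkWFBQDBAUHKktaWmxtfHtrW0o7S1uMm4hna2xKKQoIBxYmJBMEBggKCwoqO1t7emhHNjdZWWyNiXhqjot4SBp5aElJSEdHSTs7KjtLWWhaOTdHWFhISn6MiXqNvax7f49sSztLW2p7jHxrW1pXV0lJamppd1YnXH2KjH2tr4+Pbz0oOEpqeouLi2pZSVdXWHmJaFlYVTYZXYydfYycfmccDhpYWVl5mot7alpJSElKendVOEpoaDpNj558eol3RAgOXatqSnubnKysrHtJKSlcaldJXJ2dbW+frXpZeWYlBSt9mmhIa4ydrs/erGknFzttfHxdbZ6Ofq6rh0ZKOQcGS0tINjpMW2uMrbysaigoOUyNm4lZanpqfX1mQycaCzpqalhabVxJWmxseopMK0lYN1tqZ1haWFhMXmlUFBgsTo6djZ+/m2lbfXyIdzgbSlY0GitIWVl4eGt8nFkWKCsdf6+vv92qaW1+i4pmMxYqGRYqPEo5OUh5e3l7LCpbKgpcrr69vHp8j2tZSykTAxgqSot7akkYBxk6JiQZW5s3CTyMq519fK6sdjQJCycmKEqMu6t8XEkWCBomJAlMiVQJCzhZW2ydzrxnAwYpWVc4Snuaim1/q4k5Sol4Kik1JwoIBQccXnyLbRoGFldYRlhJWop5fK/fzGs6amhXJgYKKgUECQ4tOBcKCylXZ1hZa0w8fYycnb+bd0U4OigmFyt4VScMDSkXBgYoWWhXSHyeXRssfZuafV1YVScqS1lpi5l5WzwoNxgoSEdZSEdZbo1oBAYsW2lbX3yLPC1ujIucnJyMaVY3Snt4RylKaWpcbUUSBQs7aHqOvaw7G119jJ6vv62KSDlriXUkGGuqmXpsaFgaDEuJeo2siDYGSoudnb6+nm1MS3t6NiY7XJyKeoubjF4tOml5jItZFihba4udbHprTFtrXF1bbG1JWVxsjIuMbDspSnqbjEwqa3toam45NTc5aWlKXJ+umWU2TH+djIyNSwsri5tcLEuKd0g8PjcjFUhoSDlseopaN0lvn66Ofp1rCgp6aSocTWo3Gj9MZTQYOUkrPIxmRypKfm+frXxriWYFBjgnCCxda0puj3t6Okw6GQxfvZk5O56MXH98WUhHMwAEBgUXWoyOfs/fvW5ffWkYCl7Pnj1evZhaX214RTcFAgMEBShKao2v3+7KfF1tWhgJO4xrO26uiXtvjIdVFwcFBCUnKSo7XX+vrJpYJjgqKThHWDc4bY6crY56VxUFBgcmSFpLO0w9TW1tY="/>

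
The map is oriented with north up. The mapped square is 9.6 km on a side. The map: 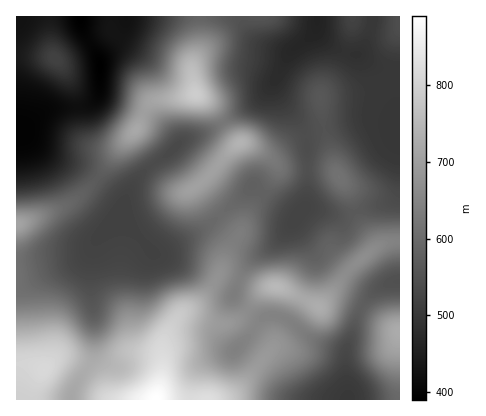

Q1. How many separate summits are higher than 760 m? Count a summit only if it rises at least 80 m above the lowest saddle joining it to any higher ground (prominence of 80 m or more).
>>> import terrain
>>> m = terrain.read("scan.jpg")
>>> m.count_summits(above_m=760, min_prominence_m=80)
2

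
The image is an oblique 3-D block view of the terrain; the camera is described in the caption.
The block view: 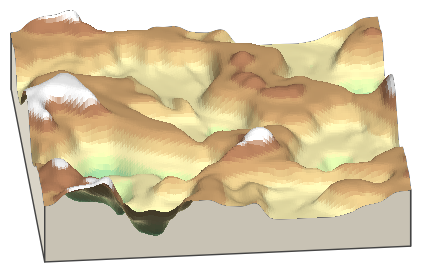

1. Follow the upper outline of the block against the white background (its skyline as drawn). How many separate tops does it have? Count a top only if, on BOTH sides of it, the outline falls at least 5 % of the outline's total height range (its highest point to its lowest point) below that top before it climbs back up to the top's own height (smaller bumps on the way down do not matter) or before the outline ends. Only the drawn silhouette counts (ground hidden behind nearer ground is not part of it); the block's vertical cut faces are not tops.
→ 2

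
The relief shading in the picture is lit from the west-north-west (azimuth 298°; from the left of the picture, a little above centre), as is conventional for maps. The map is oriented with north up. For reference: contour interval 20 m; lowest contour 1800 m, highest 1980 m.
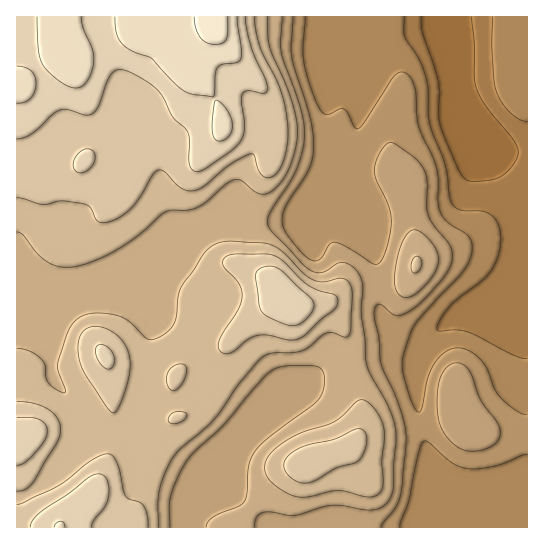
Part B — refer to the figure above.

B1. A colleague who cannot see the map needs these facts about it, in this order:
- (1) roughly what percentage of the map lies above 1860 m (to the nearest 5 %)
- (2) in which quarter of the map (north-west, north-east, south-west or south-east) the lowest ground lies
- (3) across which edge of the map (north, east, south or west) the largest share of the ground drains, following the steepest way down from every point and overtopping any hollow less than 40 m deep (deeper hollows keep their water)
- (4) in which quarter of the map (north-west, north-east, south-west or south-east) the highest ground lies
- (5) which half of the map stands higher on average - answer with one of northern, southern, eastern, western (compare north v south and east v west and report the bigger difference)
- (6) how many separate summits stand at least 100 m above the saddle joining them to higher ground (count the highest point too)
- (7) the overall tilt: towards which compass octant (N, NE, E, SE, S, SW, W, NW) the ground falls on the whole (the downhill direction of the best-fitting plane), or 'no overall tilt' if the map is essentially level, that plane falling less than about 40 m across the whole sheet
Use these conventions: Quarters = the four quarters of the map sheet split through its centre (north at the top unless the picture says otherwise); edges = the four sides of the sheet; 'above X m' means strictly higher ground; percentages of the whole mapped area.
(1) Ground above 1860 m makes up about 70 % of the sheet.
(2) Look to the north-east quarter for the lowest ground.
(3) Drainage is mainly to the north: more ground falls towards that edge than towards any other.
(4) The highest ground is in the north-west quarter.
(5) Taken as a whole, the western half is higher than the eastern.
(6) Counting only tops that stand 100 m proud, the map has 1 summit.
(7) Overall the map slopes down towards the east.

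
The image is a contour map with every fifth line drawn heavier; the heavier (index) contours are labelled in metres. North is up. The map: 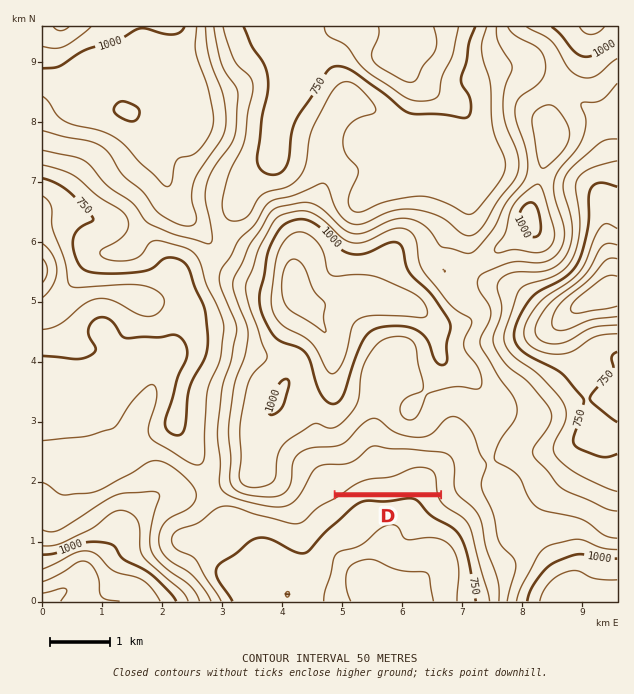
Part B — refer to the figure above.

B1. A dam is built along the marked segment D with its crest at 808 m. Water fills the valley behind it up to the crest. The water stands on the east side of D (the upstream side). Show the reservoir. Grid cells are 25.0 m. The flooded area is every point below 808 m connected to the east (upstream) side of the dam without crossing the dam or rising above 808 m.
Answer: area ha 54.9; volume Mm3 10.05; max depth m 46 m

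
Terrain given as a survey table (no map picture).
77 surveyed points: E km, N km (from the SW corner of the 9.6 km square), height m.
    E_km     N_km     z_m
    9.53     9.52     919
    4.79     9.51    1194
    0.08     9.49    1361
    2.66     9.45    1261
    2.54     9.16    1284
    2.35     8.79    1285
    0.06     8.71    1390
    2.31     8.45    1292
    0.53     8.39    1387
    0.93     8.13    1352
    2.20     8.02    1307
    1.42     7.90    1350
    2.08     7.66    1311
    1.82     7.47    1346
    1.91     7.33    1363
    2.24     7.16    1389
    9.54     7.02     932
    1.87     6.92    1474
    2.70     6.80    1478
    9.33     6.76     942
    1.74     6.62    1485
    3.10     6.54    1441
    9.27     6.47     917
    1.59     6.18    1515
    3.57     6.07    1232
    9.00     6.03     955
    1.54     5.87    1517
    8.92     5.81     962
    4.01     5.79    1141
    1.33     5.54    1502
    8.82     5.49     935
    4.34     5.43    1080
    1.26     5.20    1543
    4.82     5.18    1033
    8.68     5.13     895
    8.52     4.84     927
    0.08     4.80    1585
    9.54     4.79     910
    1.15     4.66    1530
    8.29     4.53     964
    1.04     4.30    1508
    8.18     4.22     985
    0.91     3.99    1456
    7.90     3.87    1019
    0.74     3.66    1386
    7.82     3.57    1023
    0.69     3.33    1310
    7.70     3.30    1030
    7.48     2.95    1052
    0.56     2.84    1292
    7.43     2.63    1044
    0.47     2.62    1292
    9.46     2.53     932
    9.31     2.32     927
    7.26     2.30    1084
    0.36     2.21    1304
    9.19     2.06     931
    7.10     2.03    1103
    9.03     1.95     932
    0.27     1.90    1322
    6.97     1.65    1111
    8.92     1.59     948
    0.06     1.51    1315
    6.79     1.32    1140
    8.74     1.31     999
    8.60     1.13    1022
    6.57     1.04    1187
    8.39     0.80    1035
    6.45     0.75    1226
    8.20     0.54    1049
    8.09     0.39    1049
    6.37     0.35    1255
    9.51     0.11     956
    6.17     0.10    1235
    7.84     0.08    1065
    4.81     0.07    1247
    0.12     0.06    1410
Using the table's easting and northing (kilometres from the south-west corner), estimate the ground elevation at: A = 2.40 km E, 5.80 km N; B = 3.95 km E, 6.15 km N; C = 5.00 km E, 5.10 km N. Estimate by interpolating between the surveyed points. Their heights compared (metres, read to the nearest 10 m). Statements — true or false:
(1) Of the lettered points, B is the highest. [false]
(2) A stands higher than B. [true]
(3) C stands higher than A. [false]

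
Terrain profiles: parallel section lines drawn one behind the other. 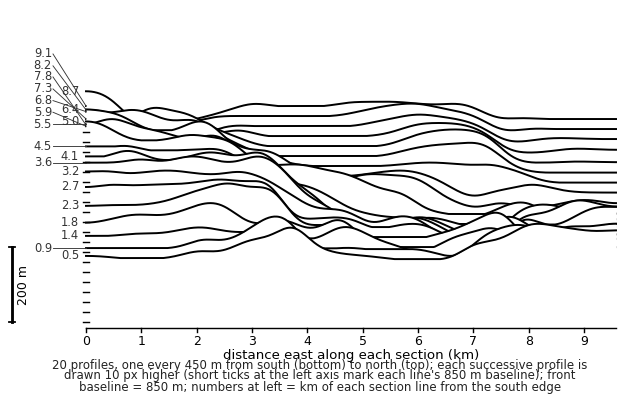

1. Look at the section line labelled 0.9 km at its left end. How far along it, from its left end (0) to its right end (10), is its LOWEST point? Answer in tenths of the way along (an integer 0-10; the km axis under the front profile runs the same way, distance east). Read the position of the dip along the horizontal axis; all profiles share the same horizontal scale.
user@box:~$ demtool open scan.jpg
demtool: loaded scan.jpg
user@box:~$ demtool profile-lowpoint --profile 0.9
7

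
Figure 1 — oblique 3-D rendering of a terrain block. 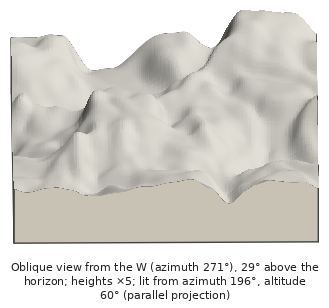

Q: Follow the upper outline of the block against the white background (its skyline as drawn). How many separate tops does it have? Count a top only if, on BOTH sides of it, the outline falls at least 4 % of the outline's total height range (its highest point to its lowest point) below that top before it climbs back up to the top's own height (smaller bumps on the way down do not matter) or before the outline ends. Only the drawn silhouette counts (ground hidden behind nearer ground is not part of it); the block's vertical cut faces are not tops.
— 2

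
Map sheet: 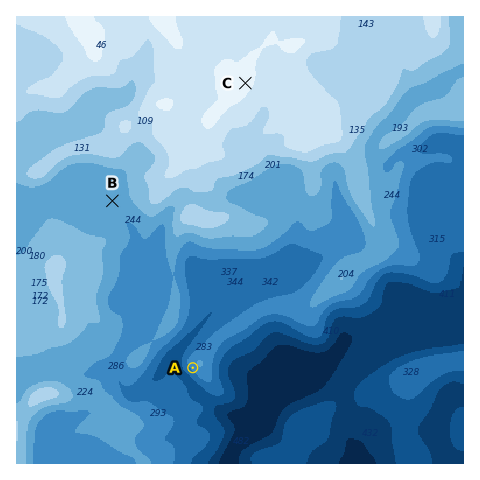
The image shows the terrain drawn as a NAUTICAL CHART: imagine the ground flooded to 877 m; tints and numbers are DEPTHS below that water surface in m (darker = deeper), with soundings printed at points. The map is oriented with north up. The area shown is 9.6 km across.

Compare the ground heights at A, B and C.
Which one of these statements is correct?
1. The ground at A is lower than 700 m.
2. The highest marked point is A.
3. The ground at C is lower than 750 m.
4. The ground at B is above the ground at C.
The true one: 1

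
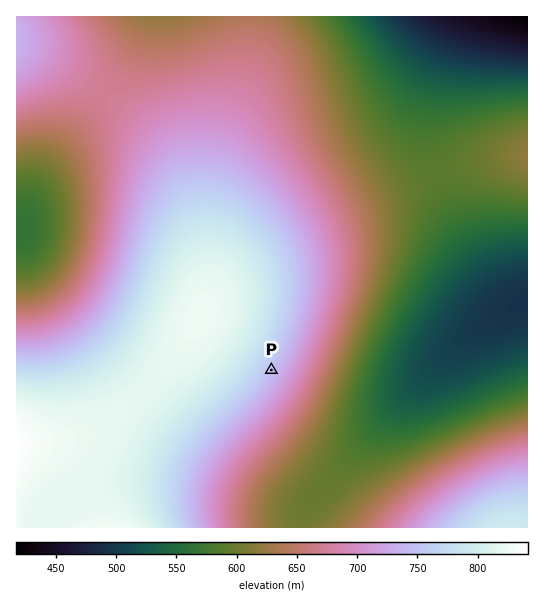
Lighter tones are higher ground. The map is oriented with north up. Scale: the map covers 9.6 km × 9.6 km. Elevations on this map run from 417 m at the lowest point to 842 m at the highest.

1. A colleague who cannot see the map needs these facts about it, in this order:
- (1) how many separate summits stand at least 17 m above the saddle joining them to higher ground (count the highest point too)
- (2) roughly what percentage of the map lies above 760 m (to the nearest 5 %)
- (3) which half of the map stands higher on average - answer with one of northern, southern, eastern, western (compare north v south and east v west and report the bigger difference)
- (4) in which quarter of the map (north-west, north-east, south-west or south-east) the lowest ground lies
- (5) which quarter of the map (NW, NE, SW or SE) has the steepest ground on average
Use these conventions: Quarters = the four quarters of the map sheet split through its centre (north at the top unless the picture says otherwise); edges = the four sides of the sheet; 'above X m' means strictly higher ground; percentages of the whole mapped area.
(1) There are 4 summits with 17 m or more of prominence.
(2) Roughly 20 % of the ground is higher than 760 m.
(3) Taken as a whole, the western half is higher than the eastern.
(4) The lowest ground is in the north-east quarter.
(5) The steepest ground, on average, is in the south-east quarter.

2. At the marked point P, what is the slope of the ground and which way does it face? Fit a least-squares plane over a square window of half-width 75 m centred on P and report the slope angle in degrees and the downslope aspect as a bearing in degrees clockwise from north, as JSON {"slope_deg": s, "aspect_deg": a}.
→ {"slope_deg": 5, "aspect_deg": 121}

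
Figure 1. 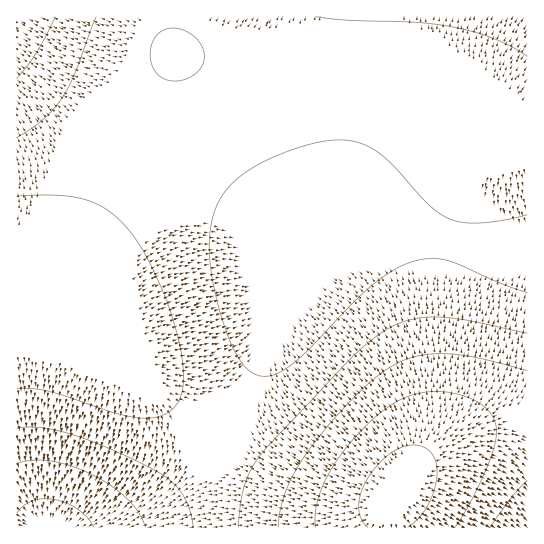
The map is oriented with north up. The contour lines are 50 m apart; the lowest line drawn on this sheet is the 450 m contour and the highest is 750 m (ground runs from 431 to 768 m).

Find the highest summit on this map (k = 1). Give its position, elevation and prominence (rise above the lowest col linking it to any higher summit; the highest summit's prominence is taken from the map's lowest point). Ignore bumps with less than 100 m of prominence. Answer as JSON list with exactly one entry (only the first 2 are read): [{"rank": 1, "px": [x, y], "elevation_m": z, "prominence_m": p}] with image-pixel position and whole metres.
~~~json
[{"rank": 1, "px": [398, 493], "elevation_m": 768, "prominence_m": 337}]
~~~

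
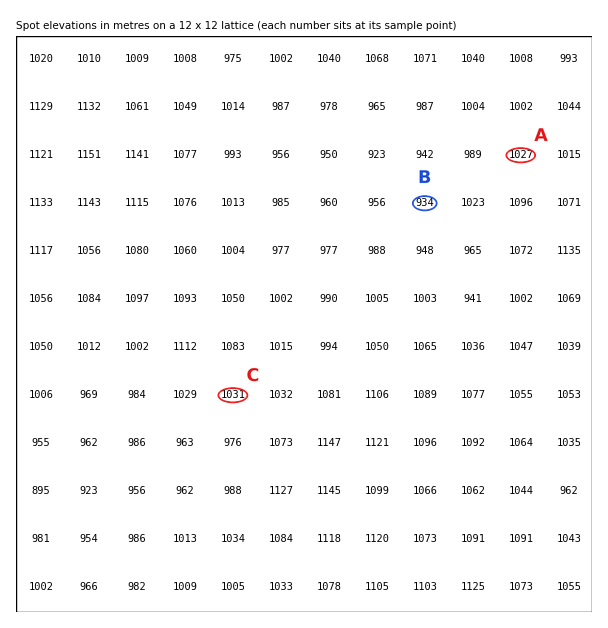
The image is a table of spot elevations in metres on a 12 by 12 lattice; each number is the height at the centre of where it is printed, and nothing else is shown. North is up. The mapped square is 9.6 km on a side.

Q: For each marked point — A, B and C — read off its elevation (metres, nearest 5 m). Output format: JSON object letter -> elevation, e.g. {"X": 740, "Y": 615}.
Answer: {"A": 1025, "B": 935, "C": 1030}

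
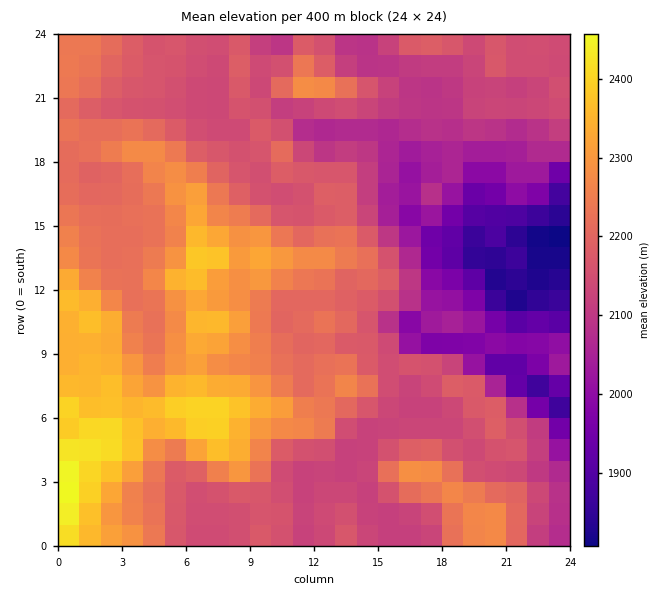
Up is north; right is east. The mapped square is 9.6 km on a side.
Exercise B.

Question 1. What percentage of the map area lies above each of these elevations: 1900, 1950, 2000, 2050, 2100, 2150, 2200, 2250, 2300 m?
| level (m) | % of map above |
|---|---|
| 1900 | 95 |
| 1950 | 93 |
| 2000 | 90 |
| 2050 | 85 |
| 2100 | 77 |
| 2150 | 59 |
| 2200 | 41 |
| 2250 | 25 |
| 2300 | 14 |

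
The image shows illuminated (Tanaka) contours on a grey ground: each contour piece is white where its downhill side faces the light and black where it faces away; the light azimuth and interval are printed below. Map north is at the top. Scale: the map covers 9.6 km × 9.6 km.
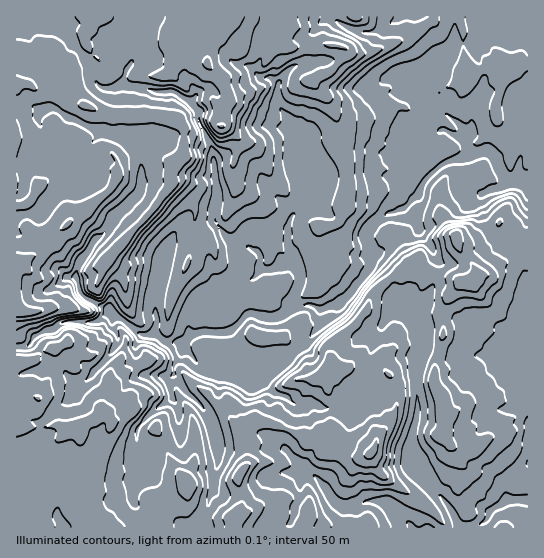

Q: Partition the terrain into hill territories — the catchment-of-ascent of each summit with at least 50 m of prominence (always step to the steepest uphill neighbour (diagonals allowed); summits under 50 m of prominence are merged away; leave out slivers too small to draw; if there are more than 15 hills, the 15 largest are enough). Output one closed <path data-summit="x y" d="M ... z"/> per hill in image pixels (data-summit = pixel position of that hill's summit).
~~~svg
<path data-summit="17 310" d="M527 16l-126 0-15 11-12 5-15 0-8-3-14-8-4-5-42 0-14 5-13 13-3 21-5 12 0 6 5 4 6 0 12 6-2 19 3 7 17 21 2 29 6 14 2 8-7 25-8 9-4 11 0 19 7 14-8 5-6 0-8 5-12 0-1-14-6-6-27-10-12-20 2-28-4-38-14-32 0-10-9-10-16-9-19 0-10-4-22-3 2-12 16-30-2-27-122 0-1 330 13-1 8-10 17-6 8-6 31 0 17-11 33 23-7 10 0 8 9 20 21 4 8-1 10 14 18 17 14-12 3-5 2-19 10 1 16 8 4 3 0 4-14 23 3 9 11 10 22 8 10 10 1-10 11-26 0-6-8-8-14-5-16-14 28-17 20-18 20-22 0-12 2-2 20-8 24 22 12 4-15 33 0 25-7 15 18-2 16-5 20-2 1-22 7-21-2-17-4-13-8-8-12-3-2-18-8-13-8-7-8-4-6-30 20-18 20-7 14-14 5-12 15-15 10-6 18-5 6 30 5 6 5 2-4 4 0 5 6 20 6 11 10 10 10 4 6 6 11 25z"/><path data-summit="38 398" d="M110 312l-17 11-31 0-8 6-17 6-8 10-13 2 1 181 167-1-10-8-11-6-17-2-9-4-5-6 0-20 7-16-2-35 18-21 17-11-3-12 2-8-26-5-9-20 0-8 7-10z"/><path data-summit="207 63" d="M290 16l-149 0-1 33-12 18-5 15 0 3 4 2 18 1 10 4 19 0 16 9 9 10 0 10 14 32 4 38-2 28 12 20 27 10 6 6 1 14 12 0 8-5 6 0 8-5-7-14 0-19 4-11 8-9 7-25-2-8-6-14-2-29-17-21-3-7 2-19-12-6-6 0-5-4 0-6 5-12 3-21 13-13z"/><path data-summit="467 283" d="M467 156l-18 5-10 6-15 15-5 12-14 14-20 7-17 14-3 4 0 6 4 10 0 12 4 4 6 2 12 12 4 8 2 18 12 3 8 9 6 17-2 13 2 2 35 8 28-2 37 4 5-2 0-28-8-7-4-11 4-16 8-14-11-27-6-6-10-4-10-10-6-11-6-20 0-5 4-4-5-2-5-6z"/><path data-summit="441 394" d="M422 348l-6 19 1 48-5 20 0 15 19 36 16 17 10 22 4 3 14 0 13-10 1-5 5-5 14-9-4-8 0-8 9-8 15-10 0-107-14 1-28-4-28 2z"/><path data-summit="371 453" d="M415 389l-20 2-16 5-13 1-19 11-25 0-8-4-19 0 0 7-11 26 0 10 39 38 10 16 10 6 14 0 10-6 12 0 8 3 26 24 46 0-12-25-16-17-19-36 0-15 5-20 0-24z"/><path data-summit="235 517" d="M225 371l-5 0-1 19-3 5-15 12 11 18 7 33-6 21 0 11-12 32 0 5 88 1 6-14 0-7 5-9 0-16 9-9-32-33-26-11-11-10-3-9 10-13 4-14-20-11z"/><path data-summit="331 367" d="M347 299l-20 8-2 2 0 12-20 22-20 18-28 17 16 14 14 5 7 7 20 0 8 4 25 0 10-5 7-8 3-6 2-16-1-15 15-33-12-4z"/><path data-summit="187 481" d="M174 376l-5 5 0 5 3 12 7 12 1 23-7 6-22 8-12-2 0 20-7 16 0 20 10 8 13 2 19 8 11 9 16 0 12-38 0-11 6-20-2-14-5-20-5-11-6-8-17-16z"/><path data-summit="355 17" d="M399 16l-65 0-1 2 18 11 8 3 15 0 23-12z"/>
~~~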